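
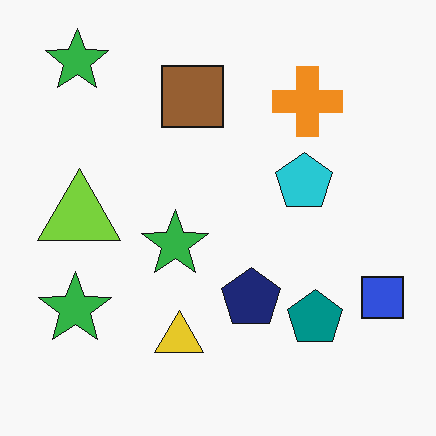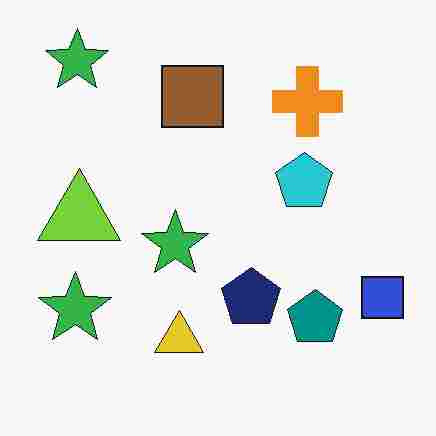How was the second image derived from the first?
This is the original image heavily JPEG-compressed with obvious blocking artifacts.

Blocky 8×8 compression artifacts appear around shape edges and the flat background shows ringing — characteristic JPEG degradation.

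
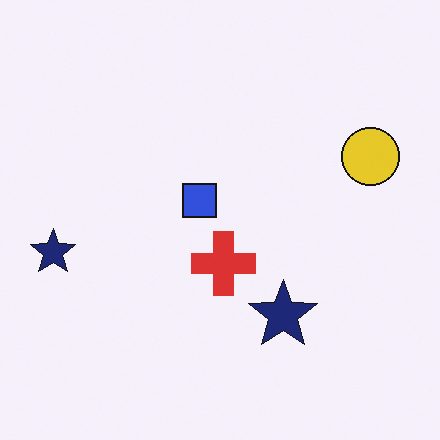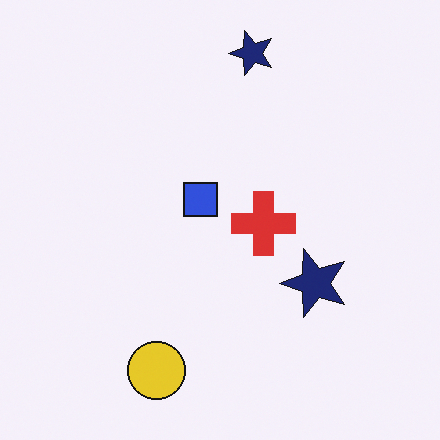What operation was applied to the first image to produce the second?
This is the original image transposed (reflected across the top-left ↔ bottom-right diagonal).

Shapes have swapped their row and column positions — what was in the top-right is now in the bottom-left — a diagonal reflection.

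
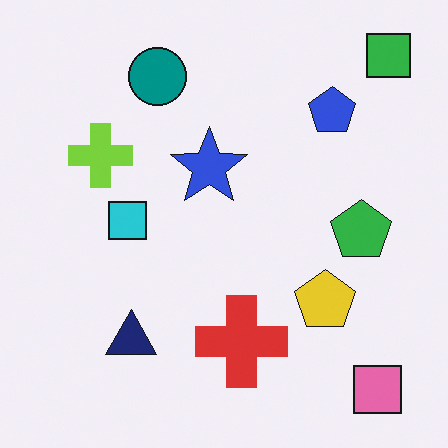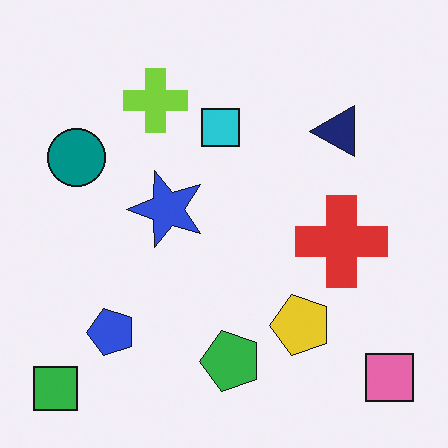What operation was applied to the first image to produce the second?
This is the original image transposed (reflected across the top-left ↔ bottom-right diagonal).

Shapes have swapped their row and column positions — what was in the top-right is now in the bottom-left — a diagonal reflection.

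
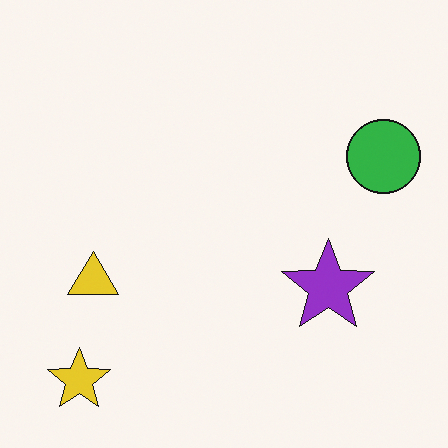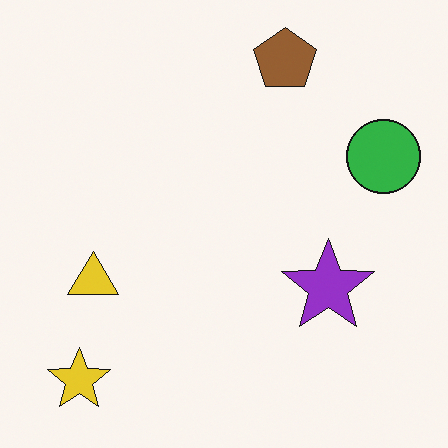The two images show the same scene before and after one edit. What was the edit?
Overlaid with an additional brown pentagon.

A brown pentagon appears in the second image that is absent from the first.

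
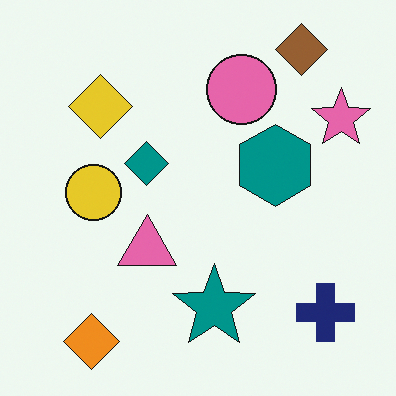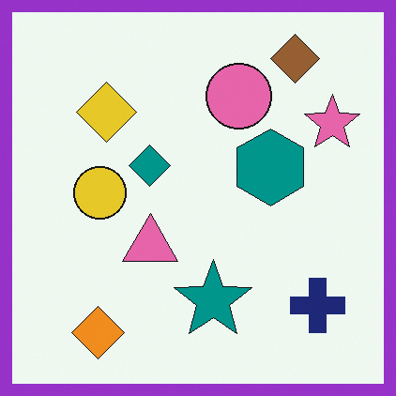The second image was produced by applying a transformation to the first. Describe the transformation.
It was framed with a purple border.

A solid purple frame runs around the edge of the second image, with the content slightly shrunk inside it.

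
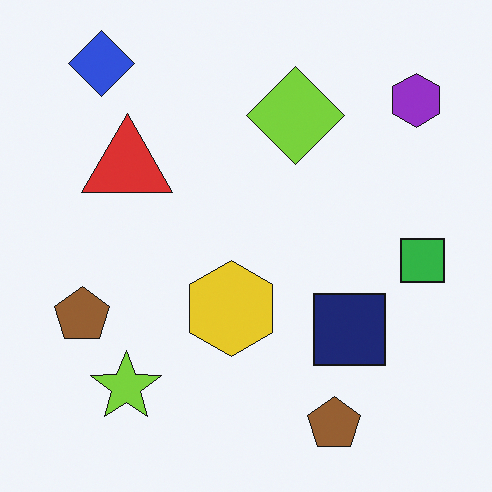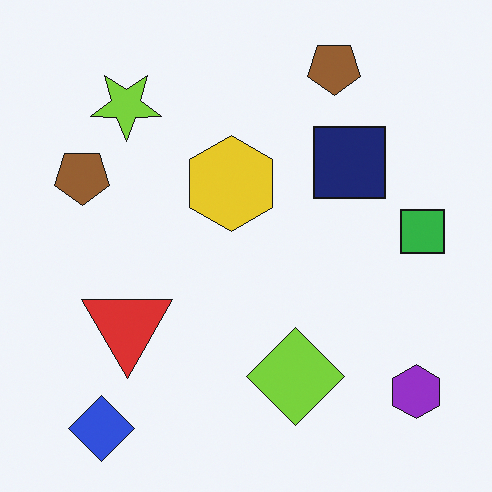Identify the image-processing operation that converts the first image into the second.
The second image is the first flipped vertically (top ↔ bottom).

The blue diamond is in the top-left of the first image and the bottom-left of the second — shapes on opposite sides of the horizontal midline have swapped in a mirror flip.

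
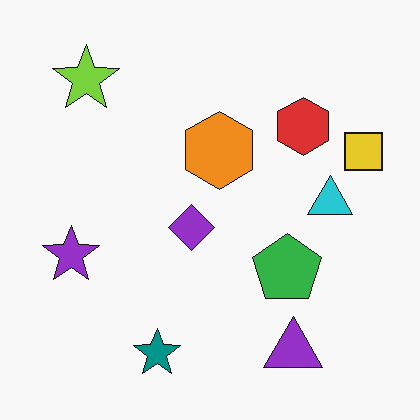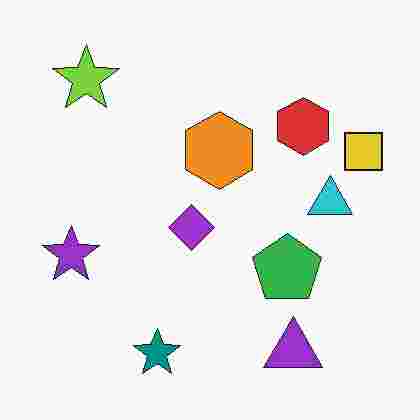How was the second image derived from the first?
Degraded with heavy JPEG compression.

Blocky 8×8 compression artifacts appear around shape edges and the flat background shows ringing — characteristic JPEG degradation.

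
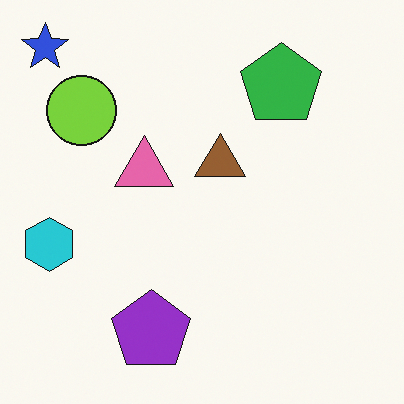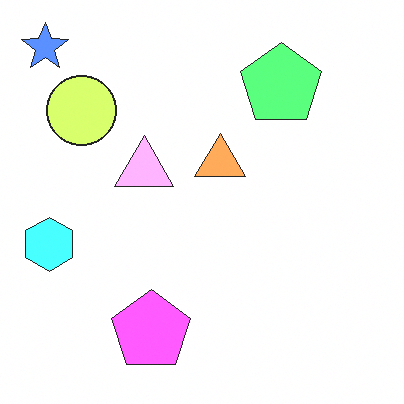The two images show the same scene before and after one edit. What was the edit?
The image was substantially brightened.

Every pixel — background and shapes alike — is uniformly brightened.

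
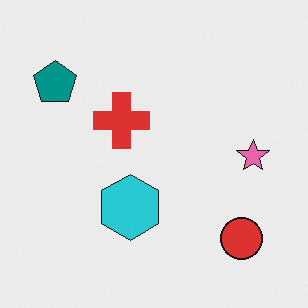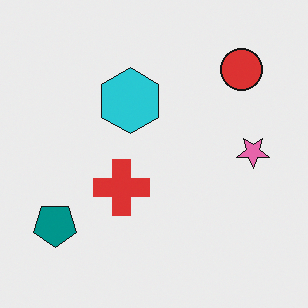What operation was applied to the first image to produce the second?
It was flipped vertically (top ↔ bottom).

The red circle is in the bottom-right of the first image and the top-right of the second — shapes on opposite sides of the horizontal midline have swapped in a mirror flip.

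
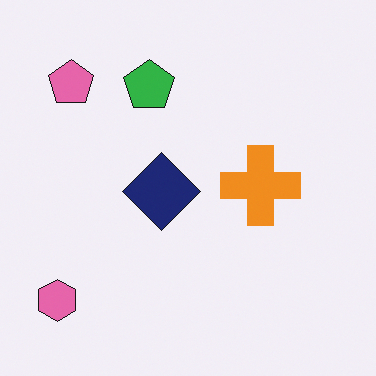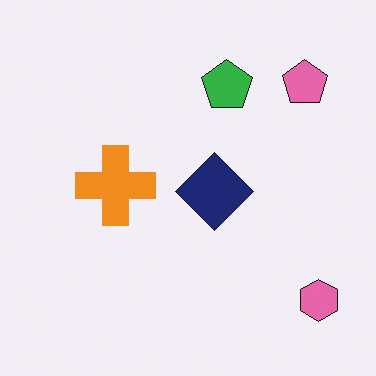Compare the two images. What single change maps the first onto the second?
It was flipped horizontally (left ↔ right).

The pink hexagon is in the bottom-left of the first image and the bottom-right of the second — shapes on opposite sides of the vertical midline have swapped in a mirror flip.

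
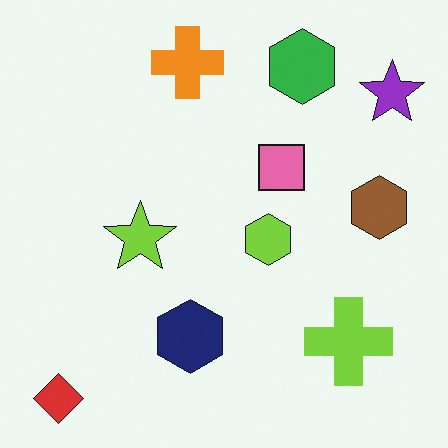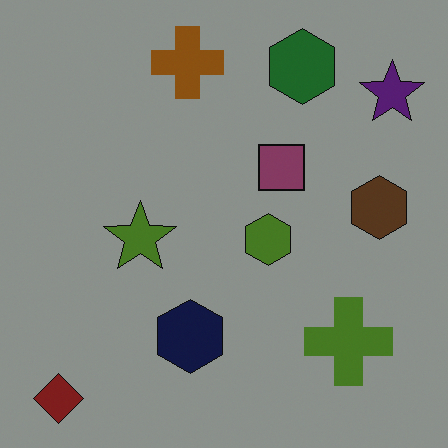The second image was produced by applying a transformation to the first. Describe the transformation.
The image was noticeably darkened.

Every pixel — background and shapes alike — is uniformly darkened.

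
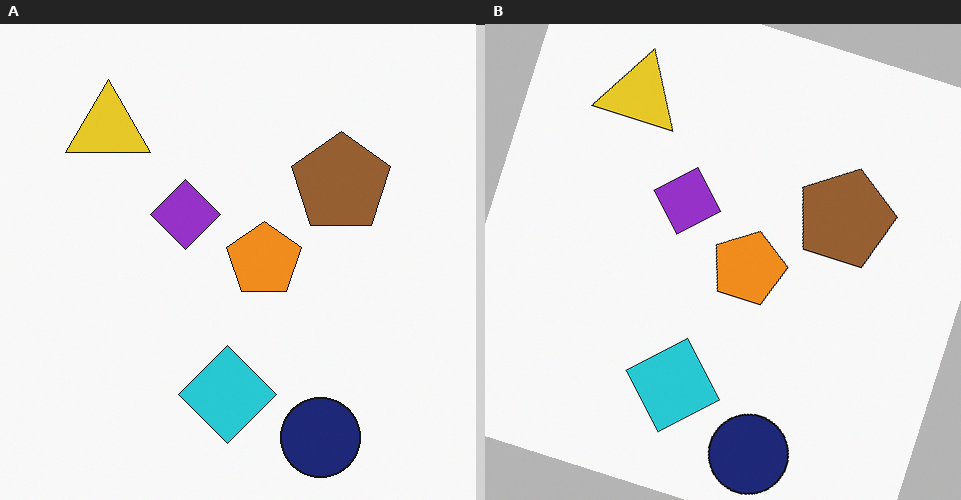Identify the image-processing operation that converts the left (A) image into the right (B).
The transformation is: rotated clockwise by a clearly visible amount.

Every shape is tilted by the same angle and the image corners show triangular fill wedges — a whole-image rotation by a non-right angle.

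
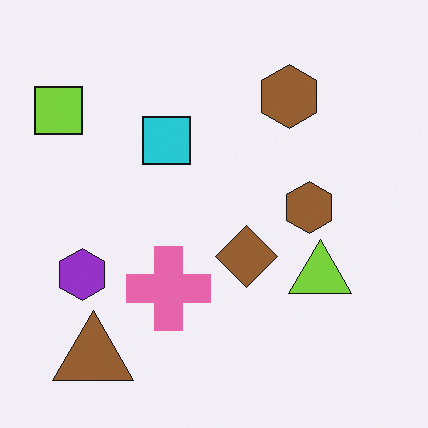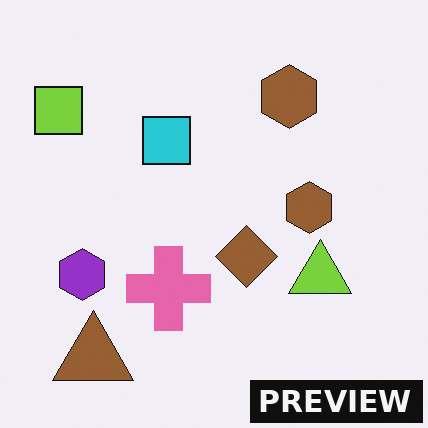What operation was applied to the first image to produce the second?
The second image is the first watermarked with the text "PREVIEW" in the lower-right corner.

A dark label reading "PREVIEW" appears in the lower-right corner.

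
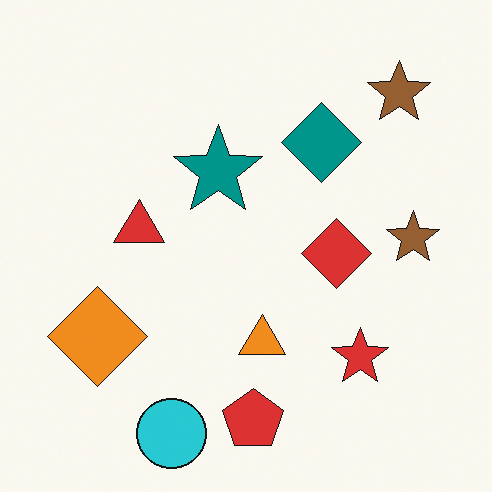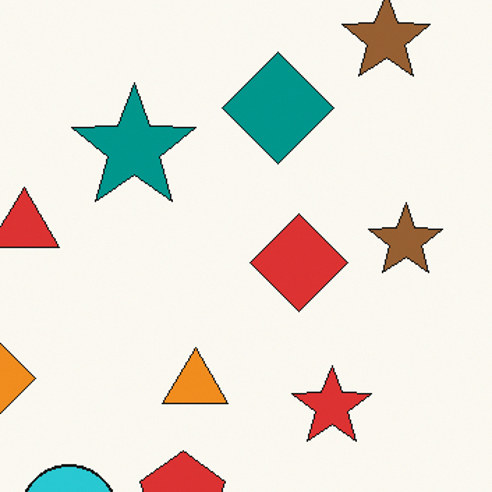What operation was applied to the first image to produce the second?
Cropped to a modestly smaller region and rescaled.

The visible shapes are larger and the field of view is narrower; shapes near the original edges may be partly or wholly outside the frame — a crop-and-rescale.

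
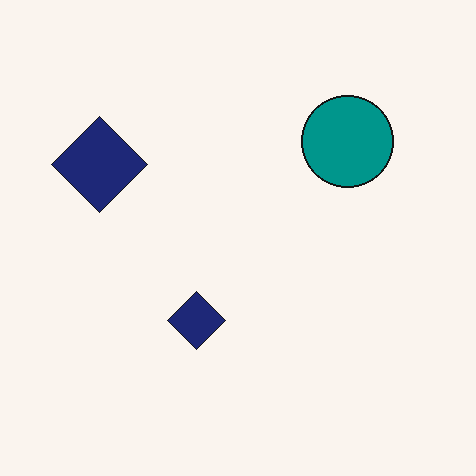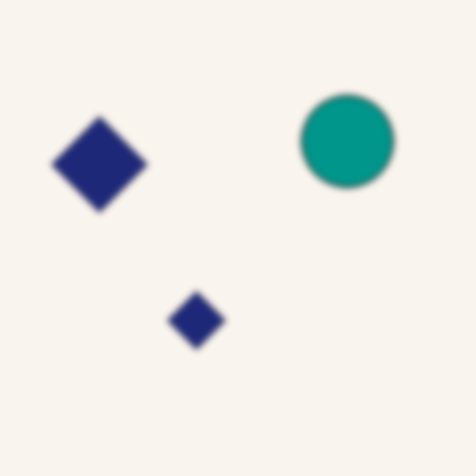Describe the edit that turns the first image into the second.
The transformation is: noticeably gaussian-blurred.

Shape edges and outlines are uniformly softened across the whole image.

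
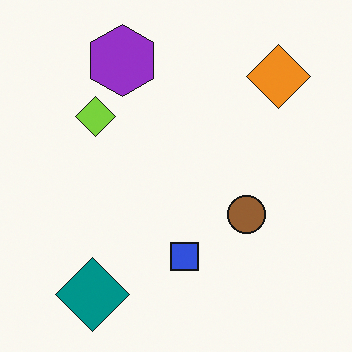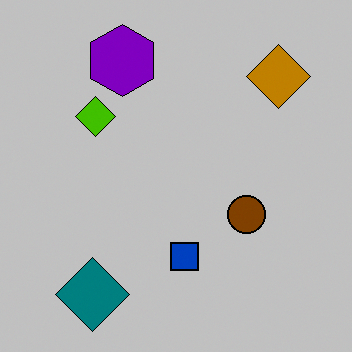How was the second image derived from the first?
This is the original image heavily posterized to just a handful of flat colors.

Each flat color has snapped to a coarser quantized level — most visibly, the near-white background has dropped to a flat grey.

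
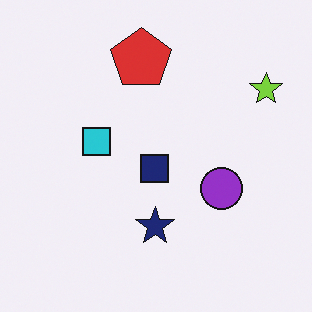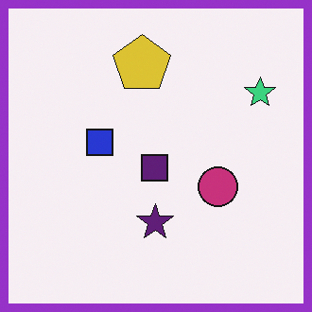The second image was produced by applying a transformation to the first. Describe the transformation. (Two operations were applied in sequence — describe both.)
Hue-shifted slightly, then framed with a purple border.

Every shape's color has rotated by the same amount around the hue wheel — a uniform hue shift. A solid purple frame runs around the edge of the second image, with the content slightly shrunk inside it.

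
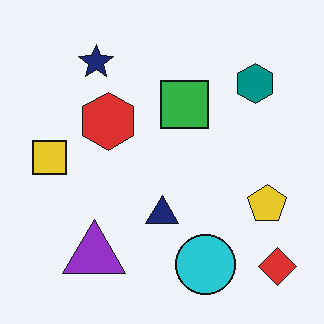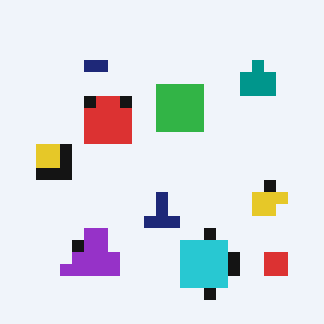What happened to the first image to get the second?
It was heavily pixelated into large blocks.

Shapes are reduced to large square blocks; fine edges and outlines are lost — a downscale-then-upscale (mosaic) effect.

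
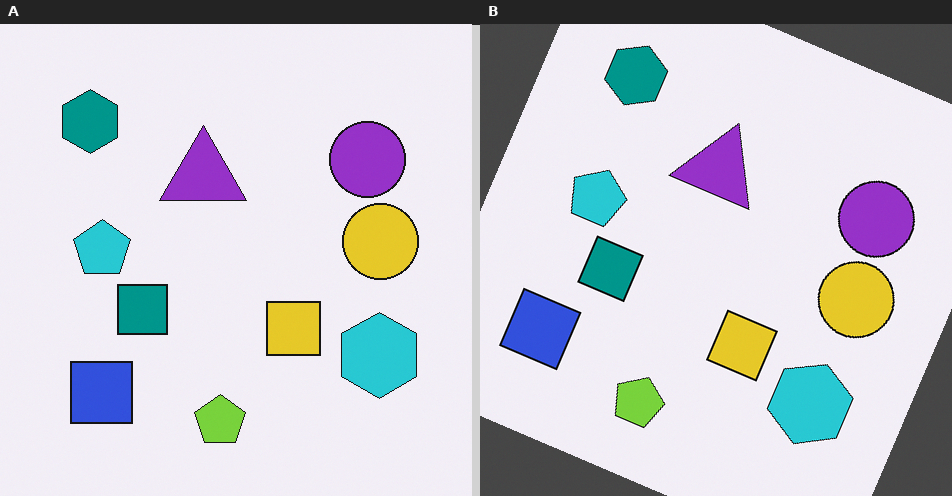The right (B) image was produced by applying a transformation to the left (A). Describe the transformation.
This is the original image rotated clockwise by a clearly visible amount.

Every shape is tilted by the same angle and the image corners show triangular fill wedges — a whole-image rotation by a non-right angle.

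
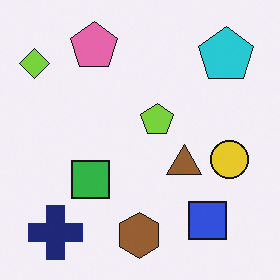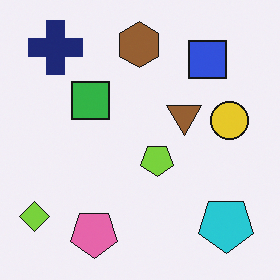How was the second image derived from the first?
Flipped vertically (top ↔ bottom).

The brown hexagon is in the bottom of the first image and the top of the second — shapes on opposite sides of the horizontal midline have swapped in a mirror flip.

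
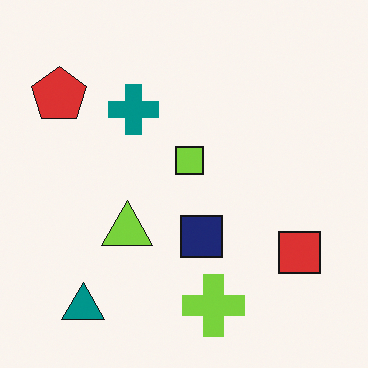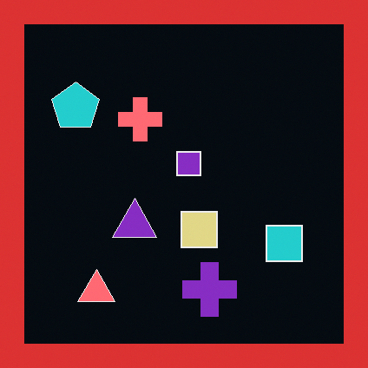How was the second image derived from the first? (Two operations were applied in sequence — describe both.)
This is the original image color-inverted (negative), then framed with a red border.

The light background has become dark and every shape's color is its complement — a photographic negative. A solid red frame runs around the edge of the second image, with the content slightly shrunk inside it.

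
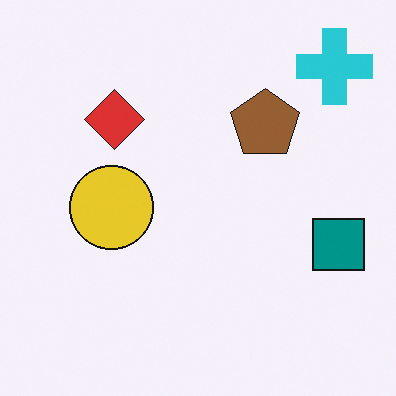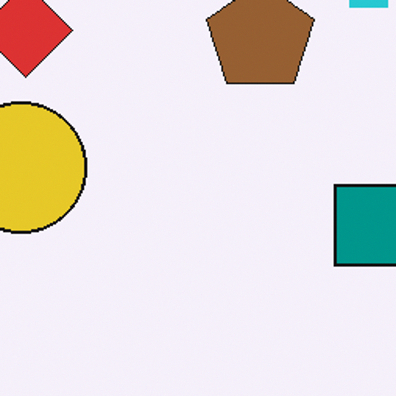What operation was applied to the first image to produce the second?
The second image is the first cropped slightly and scaled back up.

The visible shapes are larger and the field of view is narrower; shapes near the original edges may be partly or wholly outside the frame — a crop-and-rescale.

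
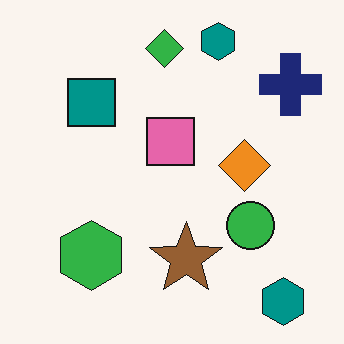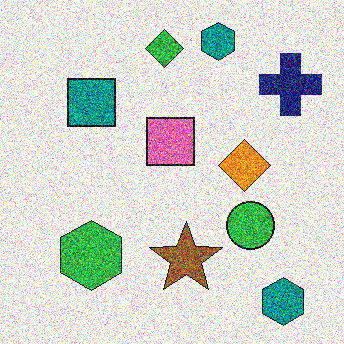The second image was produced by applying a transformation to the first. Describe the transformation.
This is the original image degraded with a thick layer of grain.

Random speckle covers the whole image, including the flat background.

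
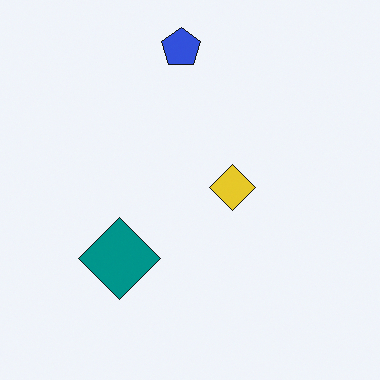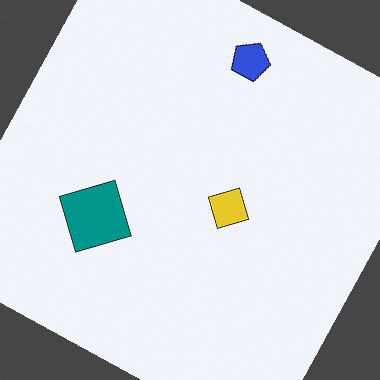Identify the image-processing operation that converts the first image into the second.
The transformation is: rotated clockwise by a moderate amount.

Every shape is tilted by the same angle and the image corners show triangular fill wedges — a whole-image rotation by a non-right angle.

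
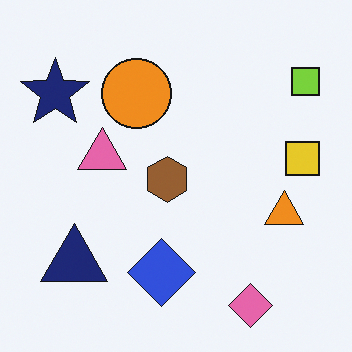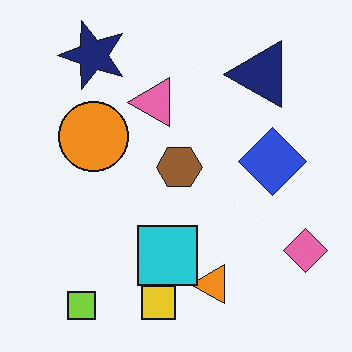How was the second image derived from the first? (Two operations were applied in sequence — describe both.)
The transformation is: transposed (reflected across the top-left ↔ bottom-right diagonal), then overlaid with an additional cyan square.

Shapes have swapped their row and column positions — what was in the top-right is now in the bottom-left — a diagonal reflection. A cyan square appears in the second image that is absent from the first.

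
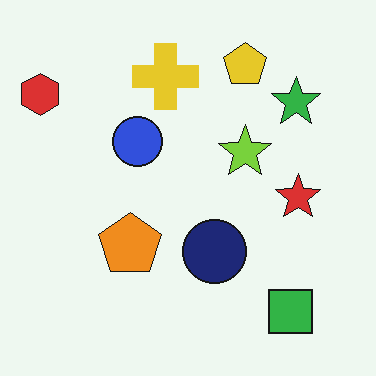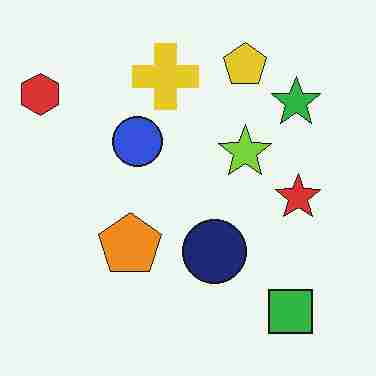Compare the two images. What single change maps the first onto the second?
It was heavily JPEG-compressed with obvious blocking artifacts.

Blocky 8×8 compression artifacts appear around shape edges and the flat background shows ringing — characteristic JPEG degradation.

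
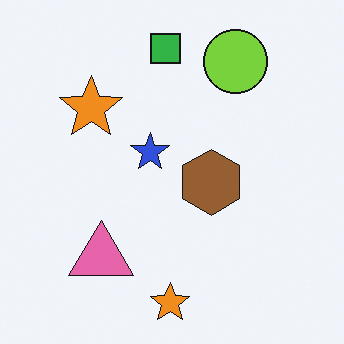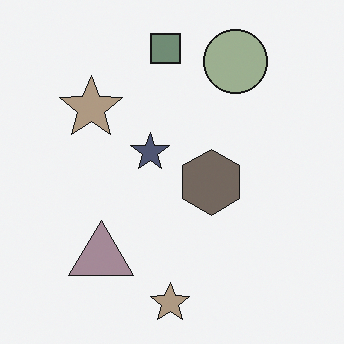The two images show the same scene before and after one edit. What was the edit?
This is the original image heavily desaturated.

All colors are more muted and greyish — a global saturation change.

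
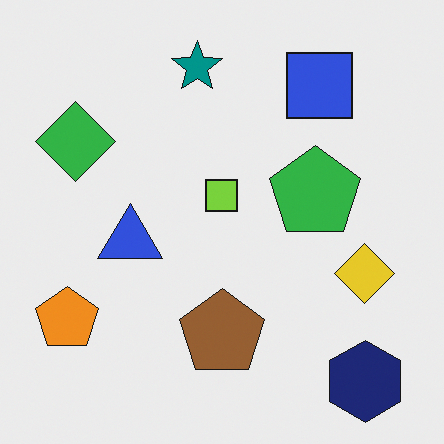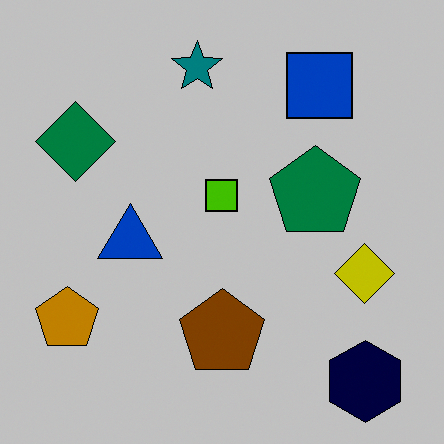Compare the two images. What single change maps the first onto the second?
It was heavily posterized to just a handful of flat colors.

Each flat color has snapped to a coarser quantized level — most visibly, the near-white background has dropped to a flat grey.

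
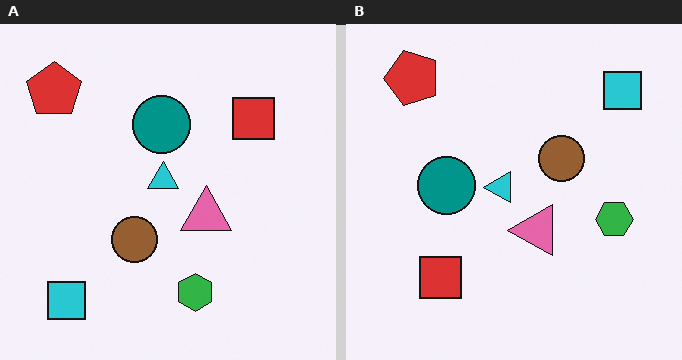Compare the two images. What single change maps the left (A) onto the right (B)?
Transposed (reflected across the top-left ↔ bottom-right diagonal).

Shapes have swapped their row and column positions — what was in the top-right is now in the bottom-left — a diagonal reflection.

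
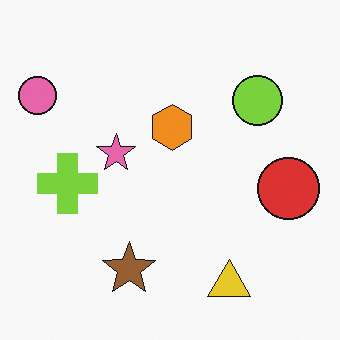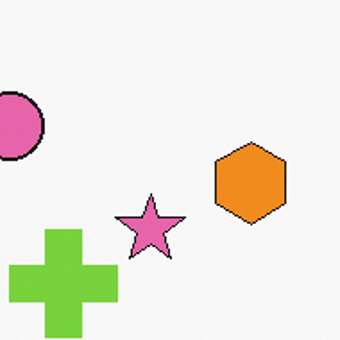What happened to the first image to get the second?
The image was cropped tightly and scaled back up.

The visible shapes are larger and the field of view is narrower; shapes near the original edges may be partly or wholly outside the frame — a crop-and-rescale.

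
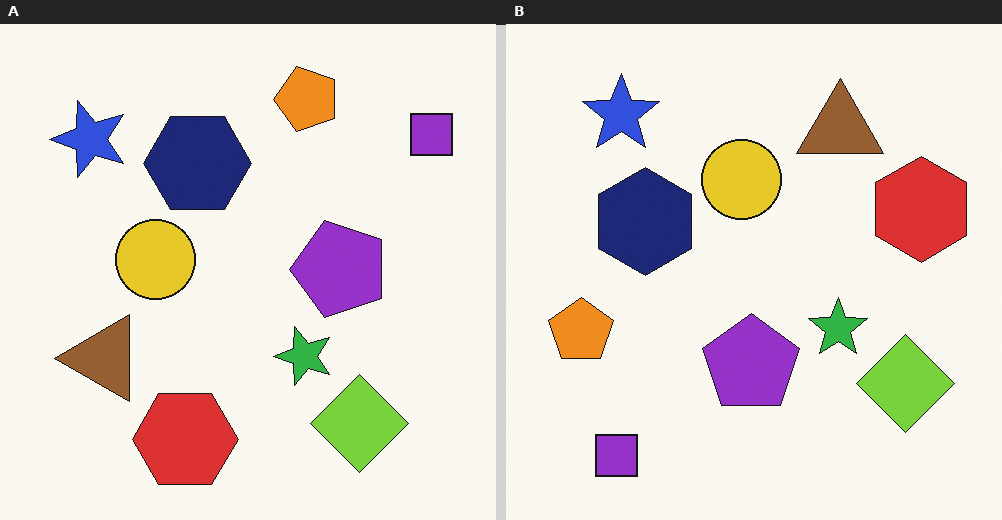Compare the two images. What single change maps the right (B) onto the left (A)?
It was transposed (reflected across the top-left ↔ bottom-right diagonal).

Shapes have swapped their row and column positions — what was in the top-right is now in the bottom-left — a diagonal reflection.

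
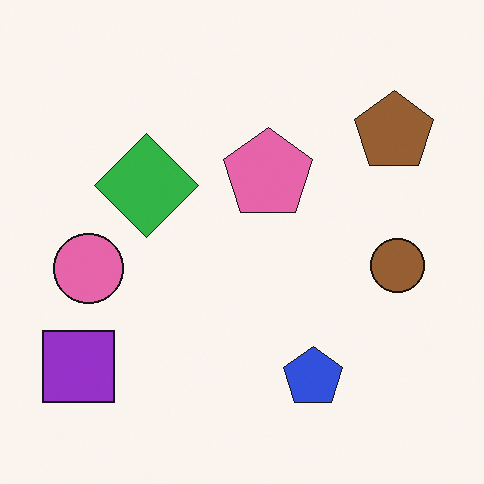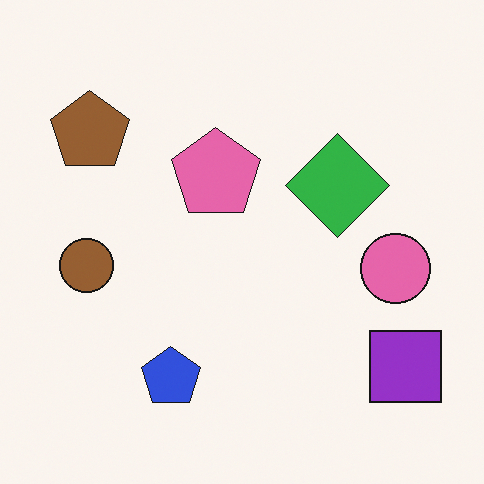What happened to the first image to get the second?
It was flipped horizontally (left ↔ right).

The purple square is in the bottom-left of the first image and the bottom-right of the second — shapes on opposite sides of the vertical midline have swapped in a mirror flip.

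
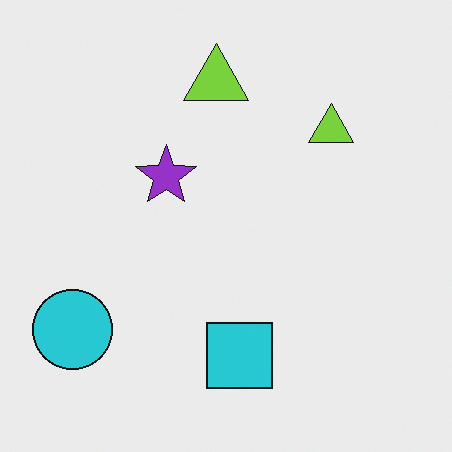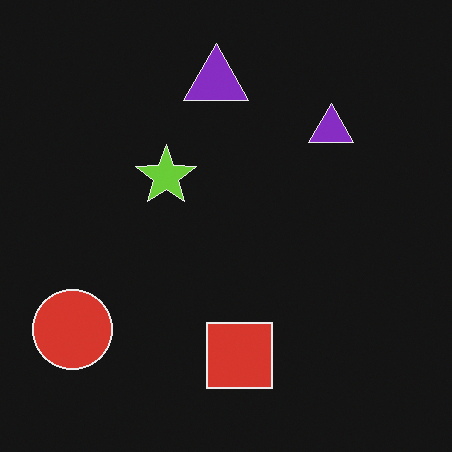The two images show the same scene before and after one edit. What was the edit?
This is the original image color-inverted (negative).

The light background has become dark and every shape's color is its complement — a photographic negative.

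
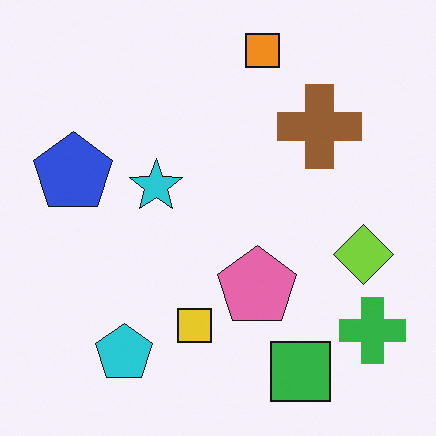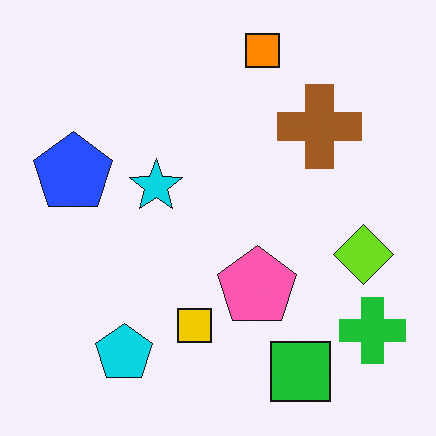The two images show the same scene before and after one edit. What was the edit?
Slightly oversaturated.

All colors are more vivid — a global saturation change.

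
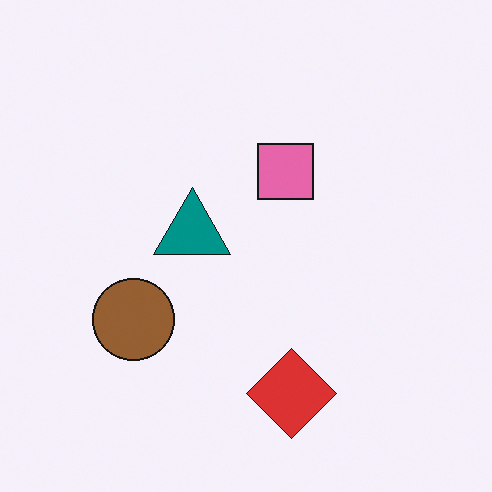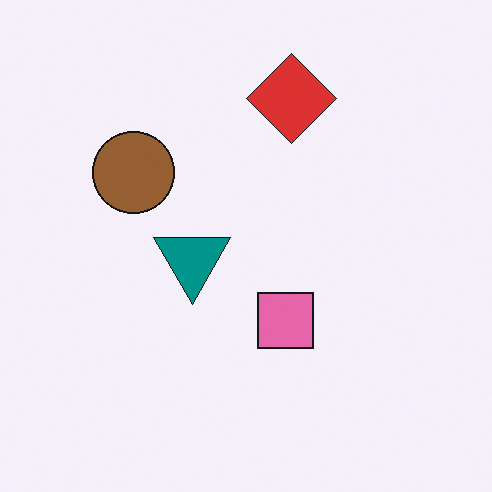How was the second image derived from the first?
It was flipped vertically (top ↔ bottom).

The red diamond is in the bottom of the first image and the top of the second — shapes on opposite sides of the horizontal midline have swapped in a mirror flip.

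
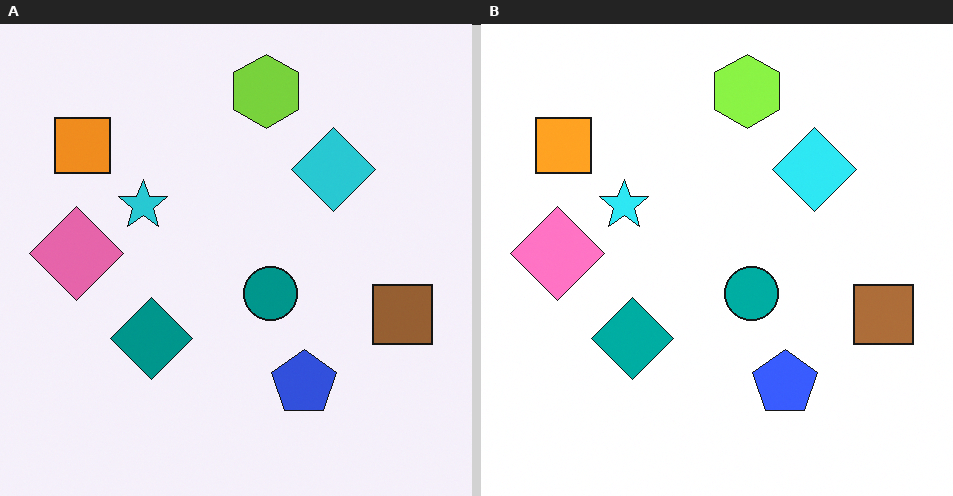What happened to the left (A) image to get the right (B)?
Brightened a little.

Every pixel — background and shapes alike — is uniformly brightened.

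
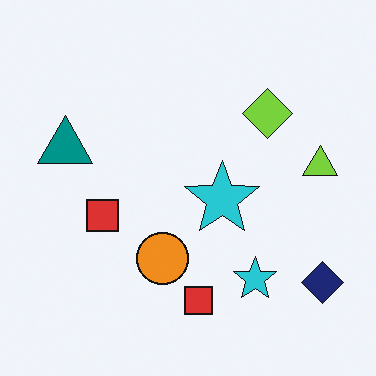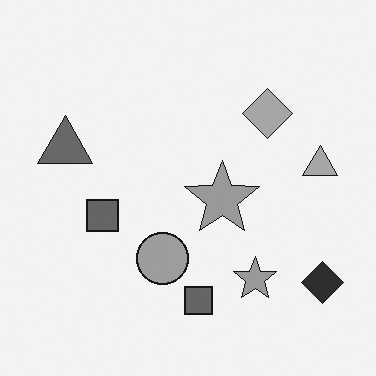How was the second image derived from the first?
It was converted to grayscale.

All color is removed — every shape is now a shade of grey.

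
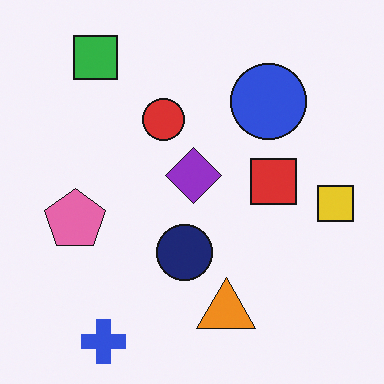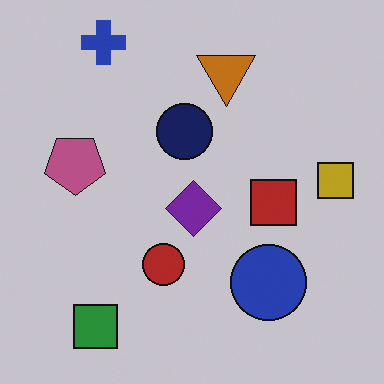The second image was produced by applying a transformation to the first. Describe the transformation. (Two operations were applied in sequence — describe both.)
The image was slightly darkened, then flipped vertically (top ↔ bottom).

Every pixel — background and shapes alike — is uniformly darkened. The blue cross is in the bottom-left of the first image and the top-left of the second — shapes on opposite sides of the horizontal midline have swapped in a mirror flip.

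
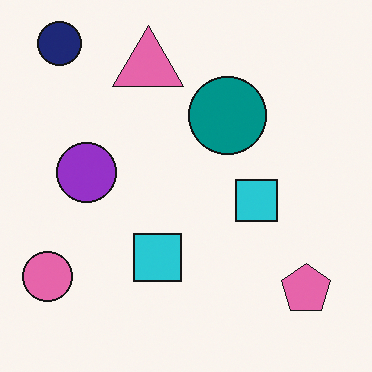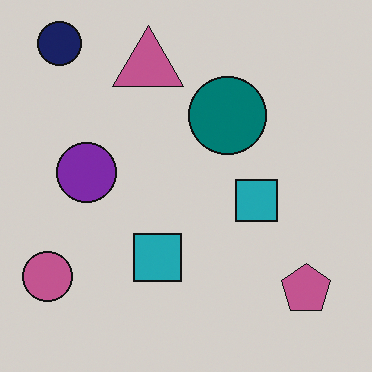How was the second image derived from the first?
The second image is the first slightly darkened.

Every pixel — background and shapes alike — is uniformly darkened.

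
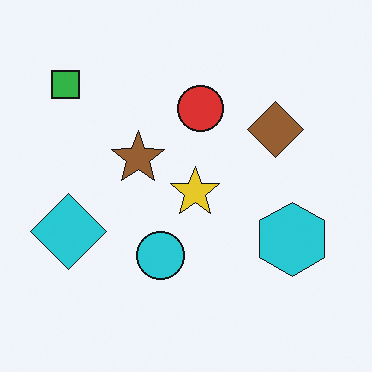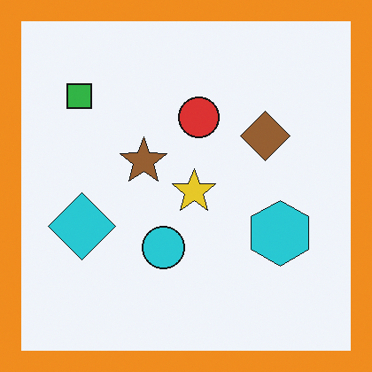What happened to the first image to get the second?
The second image is the first framed with a orange border.

A solid orange frame runs around the edge of the second image, with the content slightly shrunk inside it.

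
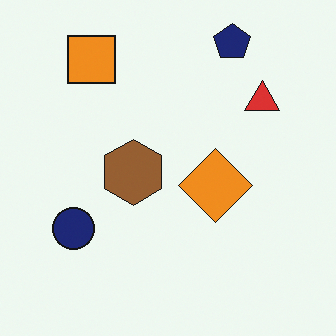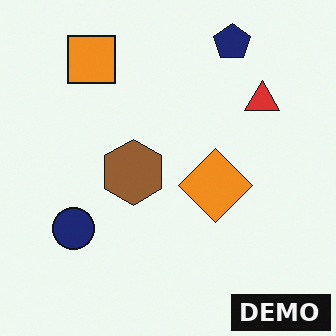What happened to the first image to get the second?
The transformation is: watermarked with the text "DEMO" in the lower-right corner.

A dark label reading "DEMO" appears in the lower-right corner.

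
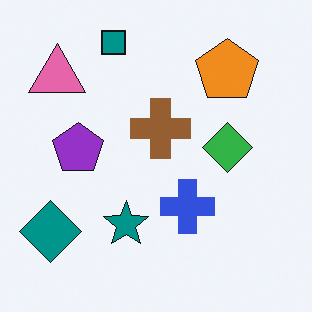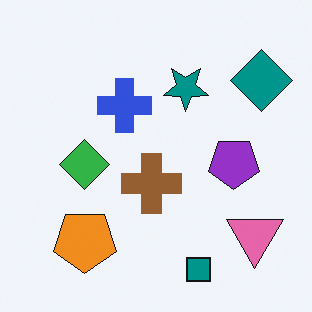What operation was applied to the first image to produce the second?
This is the original image rotated 180°.

The teal diamond sits in the bottom-left of the first image and the top-right of the second — consistent with a whole-image 180° rotation.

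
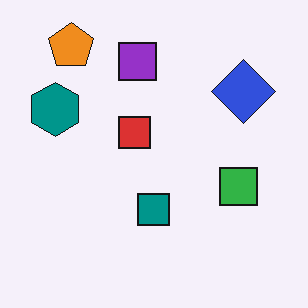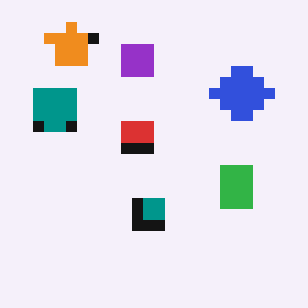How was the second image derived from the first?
The image was coarsely pixelated.

Shapes are reduced to large square blocks; fine edges and outlines are lost — a downscale-then-upscale (mosaic) effect.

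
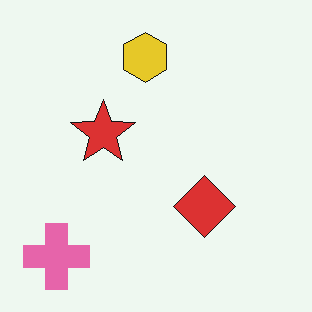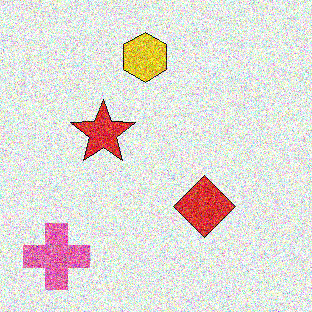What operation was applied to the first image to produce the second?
It was degraded with a thick layer of grain.

Random speckle covers the whole image, including the flat background.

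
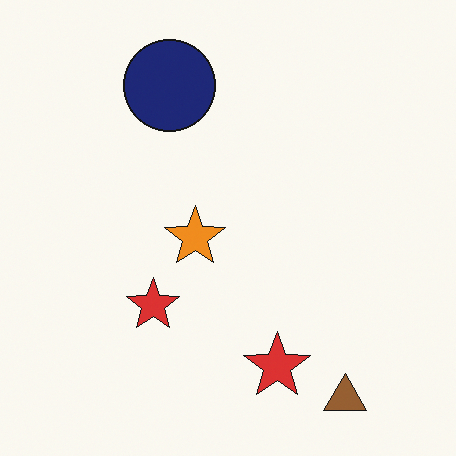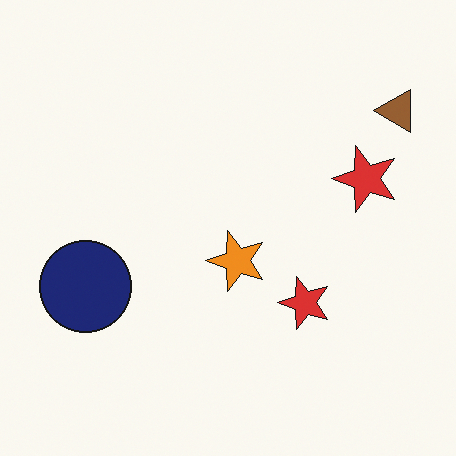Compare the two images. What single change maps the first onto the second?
It was rotated 90° counter-clockwise.

The brown triangle sits in the bottom-right of the first image and the top-right of the second — consistent with a whole-image 90° counter-clockwise rotation.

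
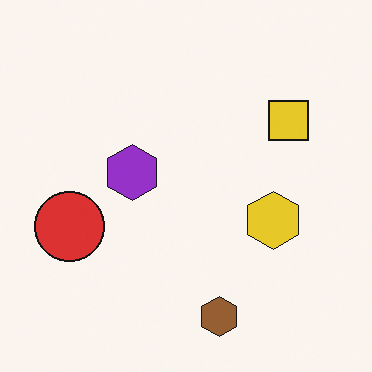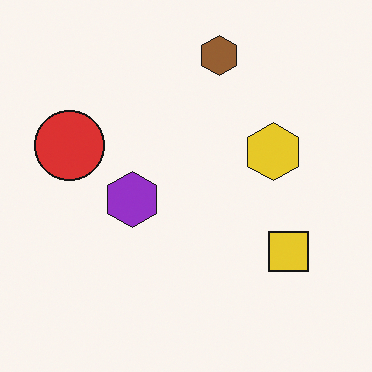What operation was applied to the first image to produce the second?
The transformation is: flipped vertically (top ↔ bottom).

The brown hexagon is in the bottom of the first image and the top of the second — shapes on opposite sides of the horizontal midline have swapped in a mirror flip.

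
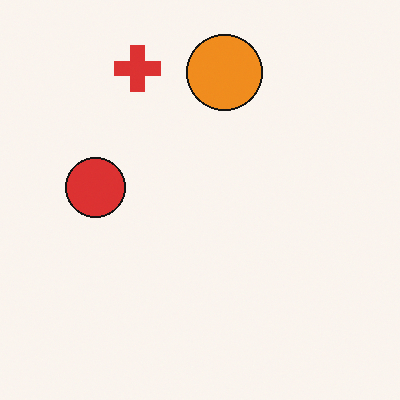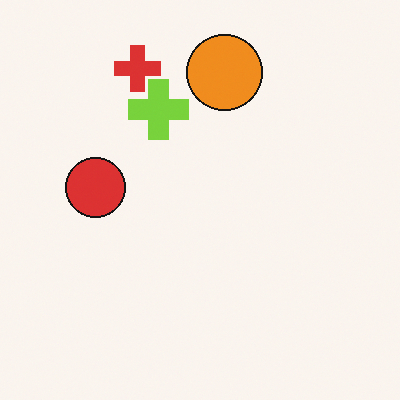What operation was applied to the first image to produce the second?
Overlaid with an additional lime cross.

A lime cross appears in the second image that is absent from the first.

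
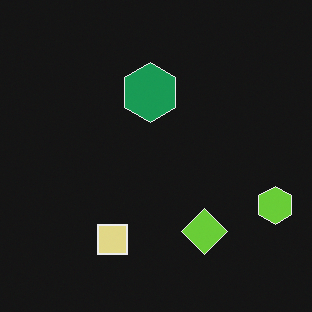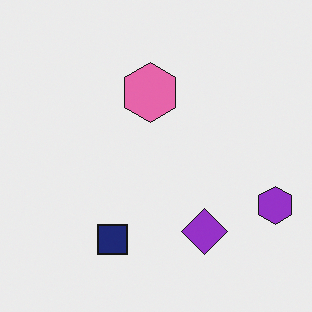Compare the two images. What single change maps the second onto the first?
The transformation is: color-inverted (negative).

The light background has become dark and every shape's color is its complement — a photographic negative.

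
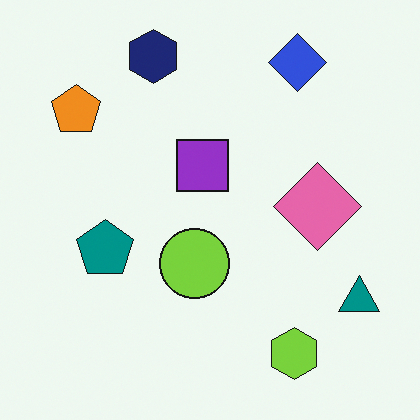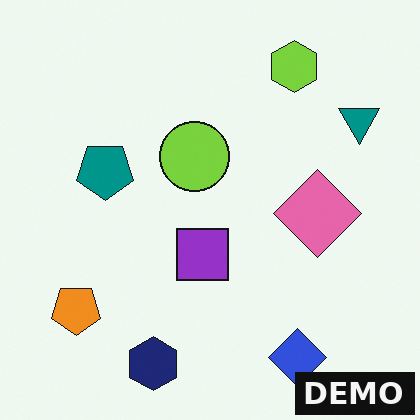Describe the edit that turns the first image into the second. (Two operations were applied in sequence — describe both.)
It was flipped vertically (top ↔ bottom), then watermarked with the text "DEMO" in the lower-right corner.

The navy hexagon is in the top of the first image and the bottom of the second — shapes on opposite sides of the horizontal midline have swapped in a mirror flip. A dark label reading "DEMO" appears in the lower-right corner.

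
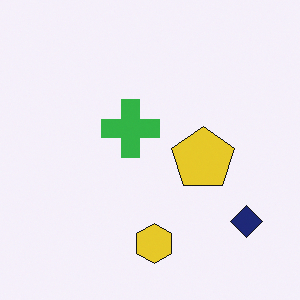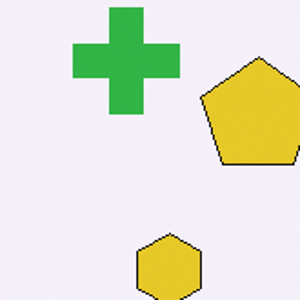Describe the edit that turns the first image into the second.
The transformation is: cropped to a noticeably smaller region and rescaled.

The visible shapes are larger and the field of view is narrower; shapes near the original edges may be partly or wholly outside the frame — a crop-and-rescale.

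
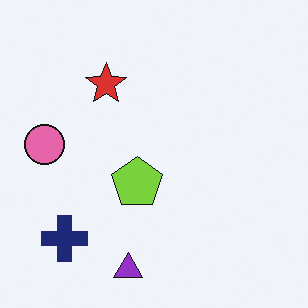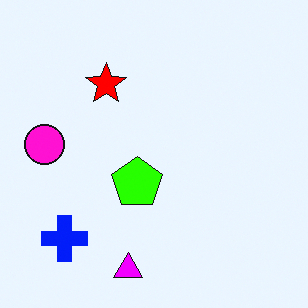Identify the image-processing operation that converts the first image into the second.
The second image is the first heavily oversaturated.

All colors are more vivid — a global saturation change.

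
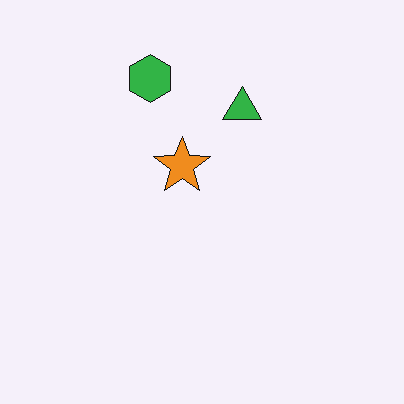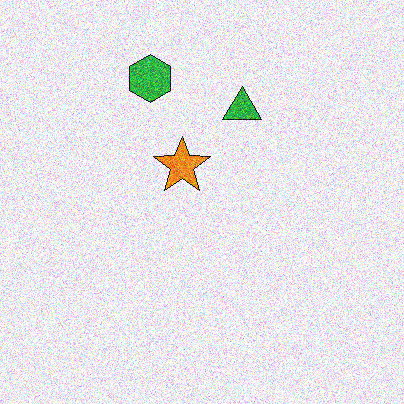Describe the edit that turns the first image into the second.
The transformation is: degraded with a thick layer of grain.

Random speckle covers the whole image, including the flat background.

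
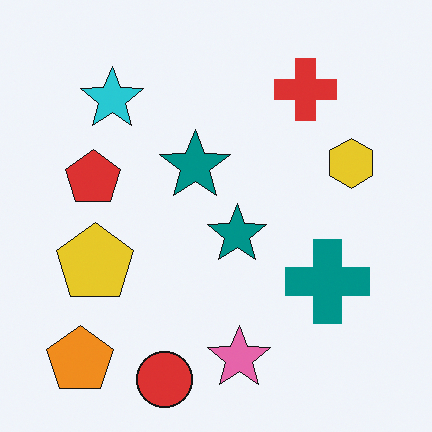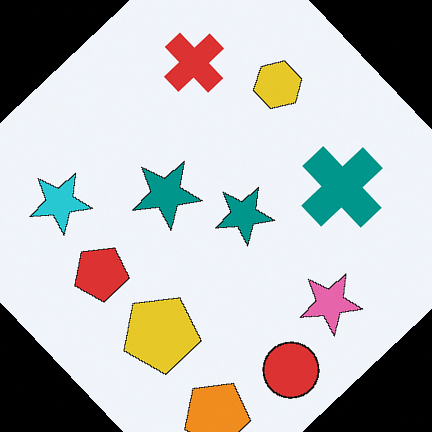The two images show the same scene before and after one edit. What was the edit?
This is the original image rotated counter-clockwise by a large amount — several tens of degrees.

Every shape is tilted by the same angle and the image corners show triangular fill wedges — a whole-image rotation by a non-right angle.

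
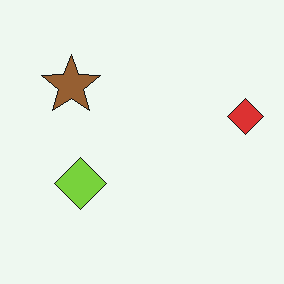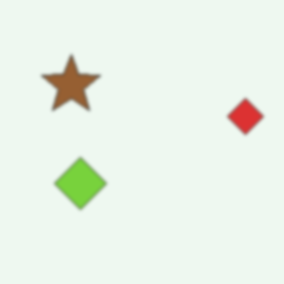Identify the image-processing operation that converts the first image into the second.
Lightly blurred.

Shape edges and outlines are uniformly softened across the whole image.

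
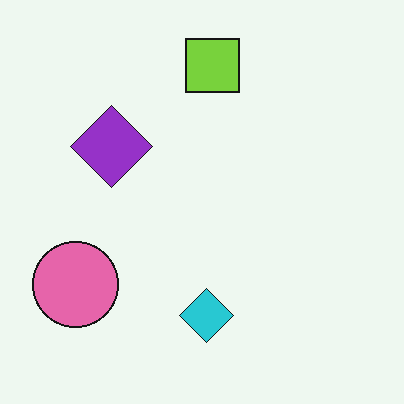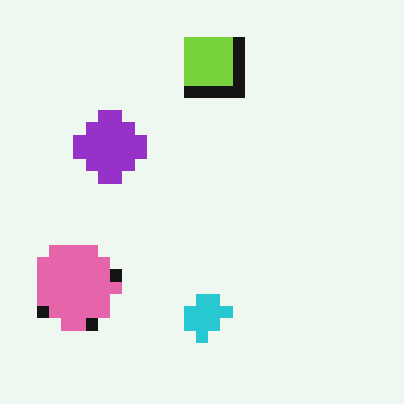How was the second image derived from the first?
It was coarsely pixelated.

Shapes are reduced to large square blocks; fine edges and outlines are lost — a downscale-then-upscale (mosaic) effect.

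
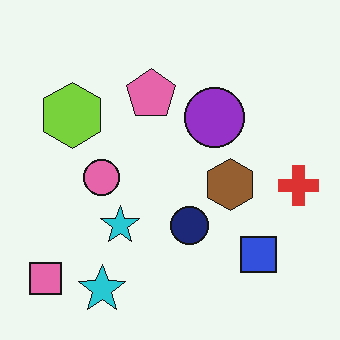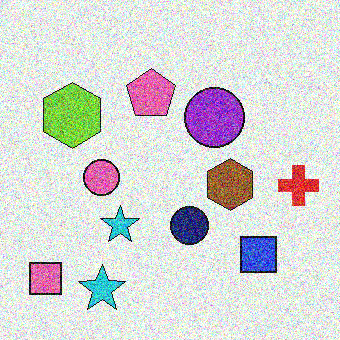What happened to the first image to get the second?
This is the original image degraded with heavy additive noise.

Random speckle covers the whole image, including the flat background.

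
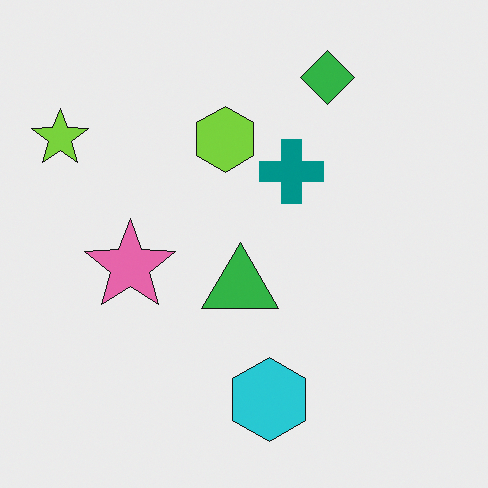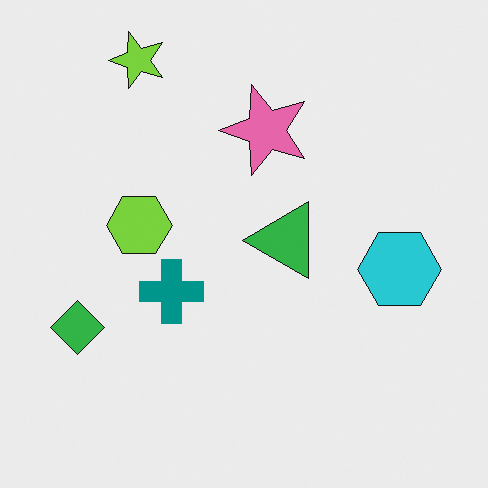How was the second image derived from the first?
Transposed (reflected across the top-left ↔ bottom-right diagonal).

Shapes have swapped their row and column positions — what was in the top-right is now in the bottom-left — a diagonal reflection.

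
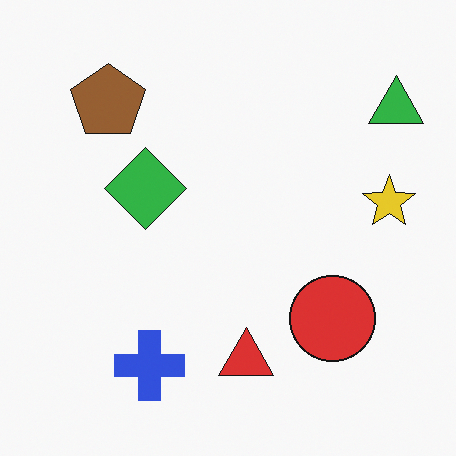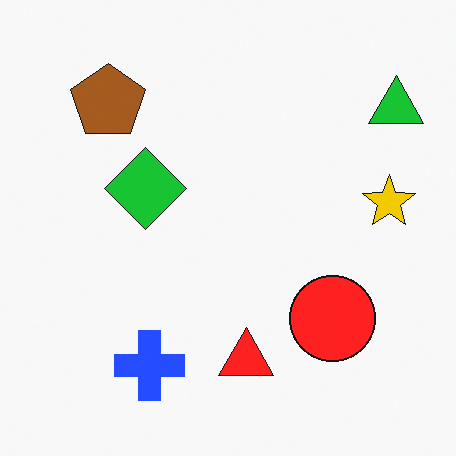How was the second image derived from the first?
It was slightly oversaturated.

All colors are more vivid — a global saturation change.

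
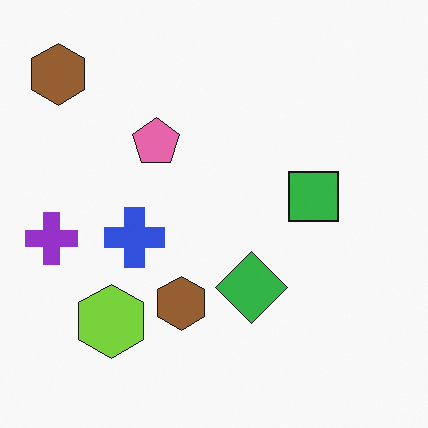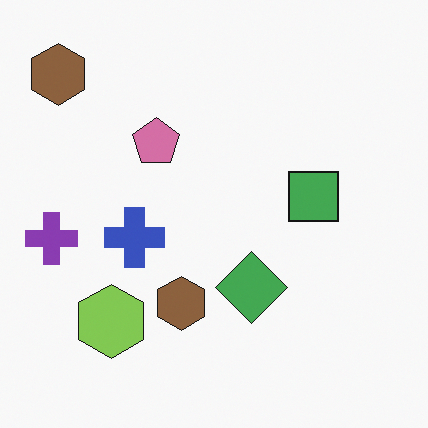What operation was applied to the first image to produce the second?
This is the original image slightly desaturated.

All colors are more muted and greyish — a global saturation change.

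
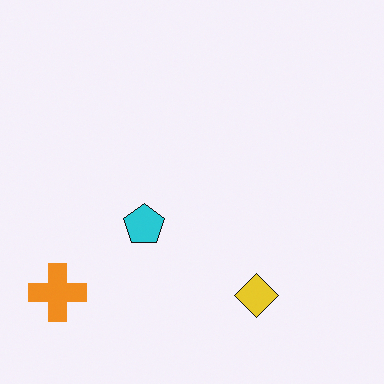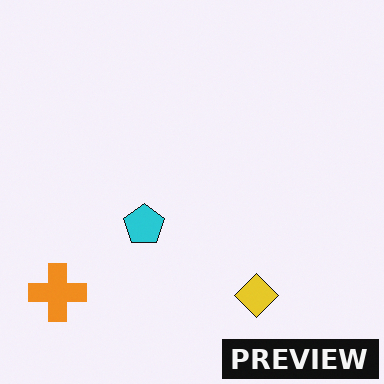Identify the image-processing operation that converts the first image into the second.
The second image is the first watermarked with the text "PREVIEW" in the lower-right corner.

A dark label reading "PREVIEW" appears in the lower-right corner.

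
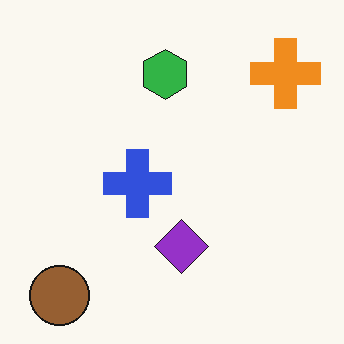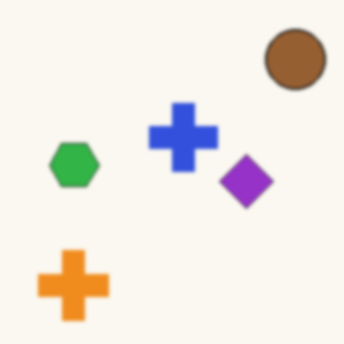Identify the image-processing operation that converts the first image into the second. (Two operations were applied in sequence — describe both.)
The image was transposed (reflected across the top-left ↔ bottom-right diagonal), then given a subtle gaussian blur.

Shapes have swapped their row and column positions — what was in the top-right is now in the bottom-left — a diagonal reflection. Shape edges and outlines are uniformly softened across the whole image.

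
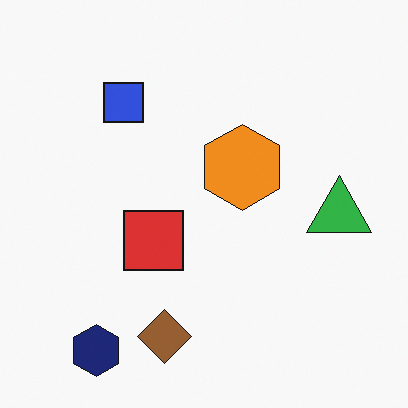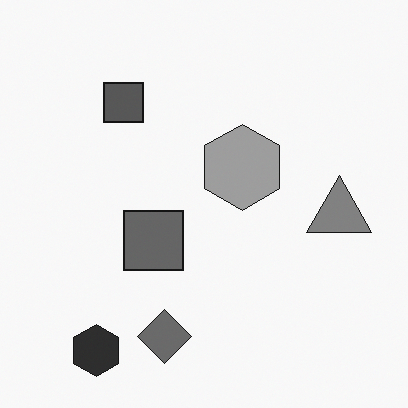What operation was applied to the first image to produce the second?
Converted to grayscale.

All color is removed — every shape is now a shade of grey.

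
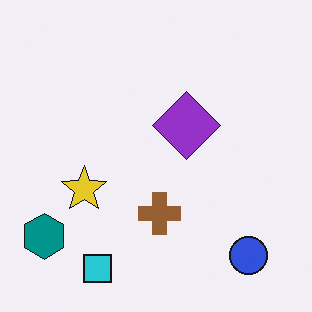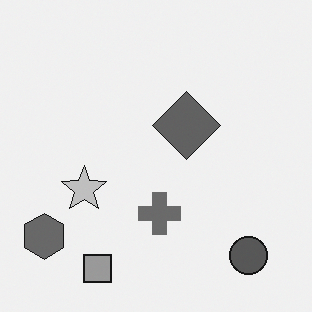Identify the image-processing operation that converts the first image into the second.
The second image is the first converted to grayscale.

All color is removed — every shape is now a shade of grey.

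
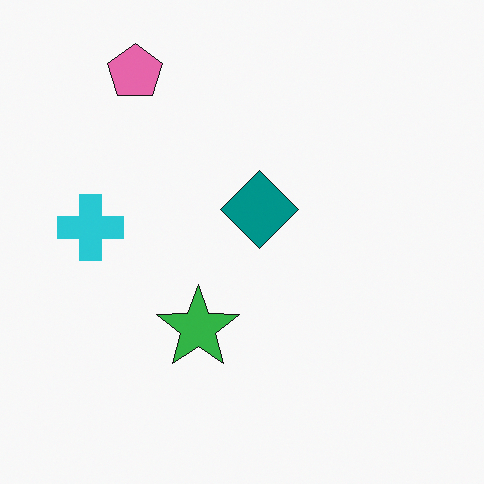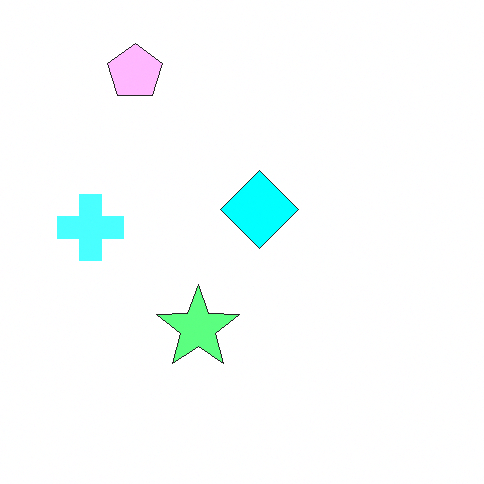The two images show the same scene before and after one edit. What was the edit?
It was brightened a lot.

Every pixel — background and shapes alike — is uniformly brightened.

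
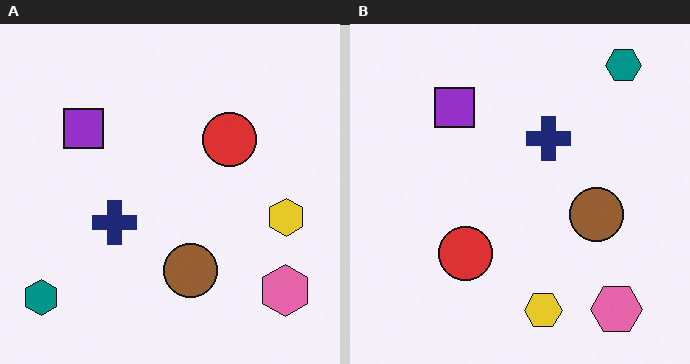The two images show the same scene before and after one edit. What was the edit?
This is the original image transposed (reflected across the top-left ↔ bottom-right diagonal).

Shapes have swapped their row and column positions — what was in the top-right is now in the bottom-left — a diagonal reflection.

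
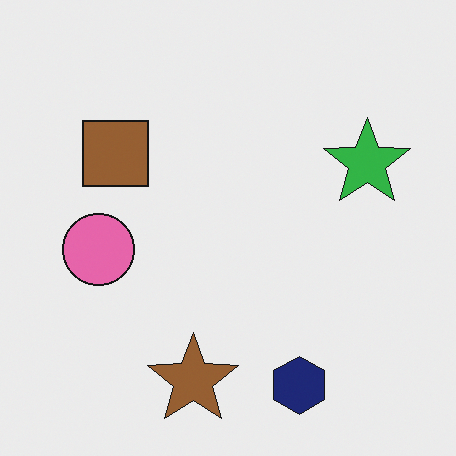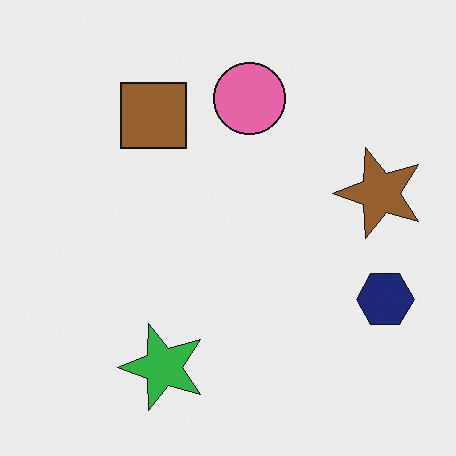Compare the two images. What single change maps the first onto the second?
This is the original image transposed (reflected across the top-left ↔ bottom-right diagonal).

Shapes have swapped their row and column positions — what was in the top-right is now in the bottom-left — a diagonal reflection.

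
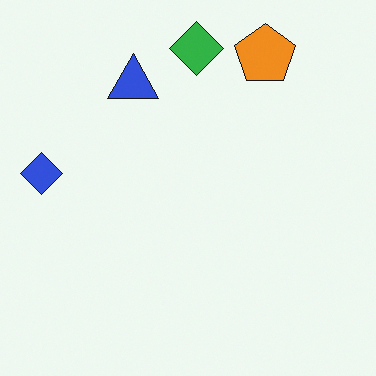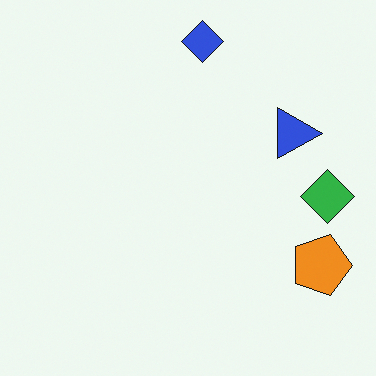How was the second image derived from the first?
The image was rotated 90° clockwise.

The orange pentagon sits in the top-right of the first image and the bottom-right of the second — consistent with a whole-image 90° clockwise rotation.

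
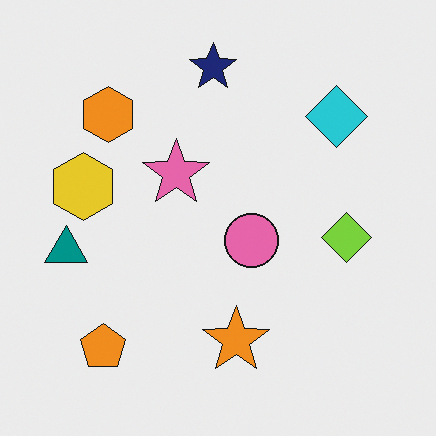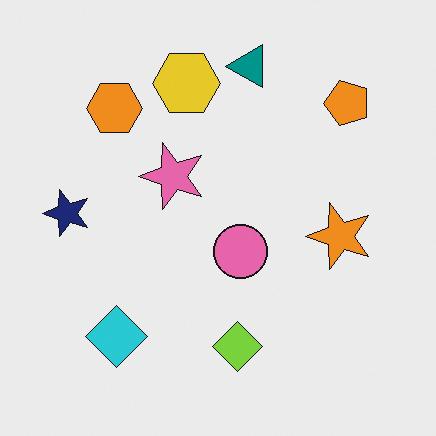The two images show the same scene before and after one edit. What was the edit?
Transposed (reflected across the top-left ↔ bottom-right diagonal).

Shapes have swapped their row and column positions — what was in the top-right is now in the bottom-left — a diagonal reflection.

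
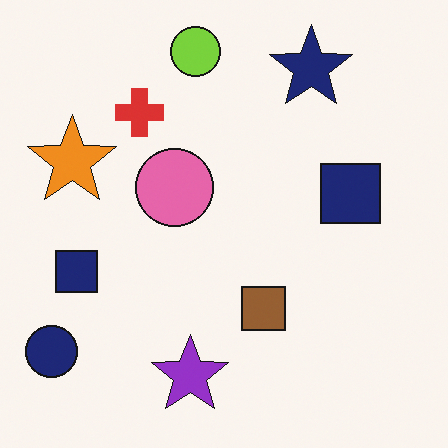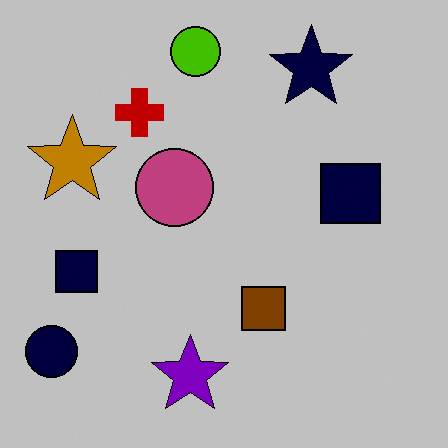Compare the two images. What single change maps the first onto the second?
This is the original image aggressively posterized.

Each flat color has snapped to a coarser quantized level — most visibly, the near-white background has dropped to a flat grey.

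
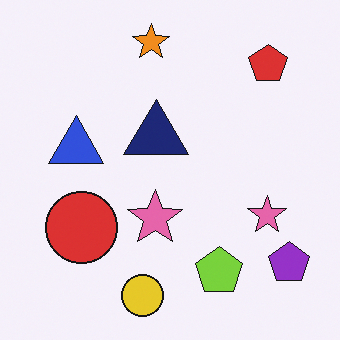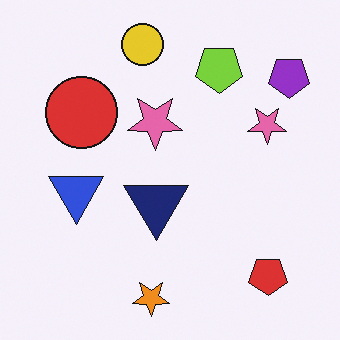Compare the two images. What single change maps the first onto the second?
Flipped vertically (top ↔ bottom).

The orange star is in the top of the first image and the bottom of the second — shapes on opposite sides of the horizontal midline have swapped in a mirror flip.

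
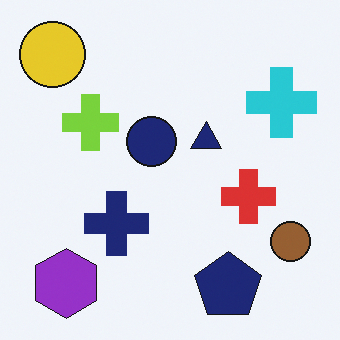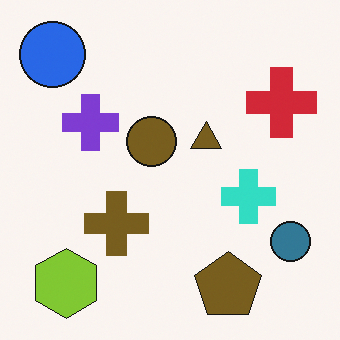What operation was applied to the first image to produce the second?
The transformation is: hue-shifted through roughly half the color wheel.

Every shape's color has rotated by the same amount around the hue wheel — a uniform hue shift.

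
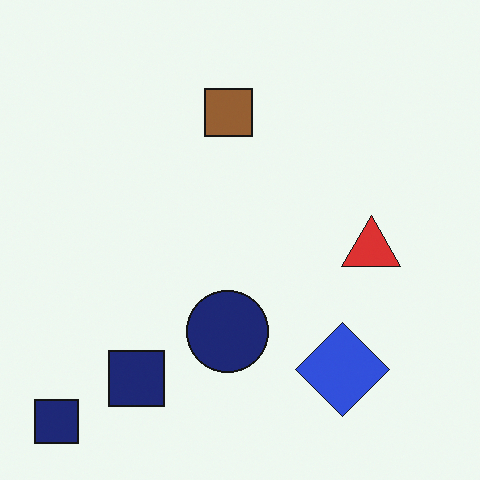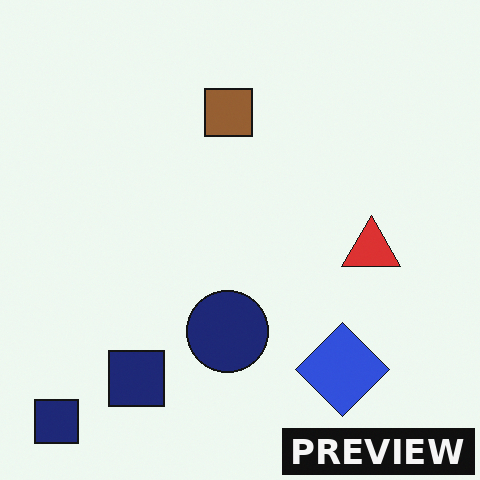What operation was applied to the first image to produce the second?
It was watermarked with the text "PREVIEW" in the lower-right corner.

A dark label reading "PREVIEW" appears in the lower-right corner.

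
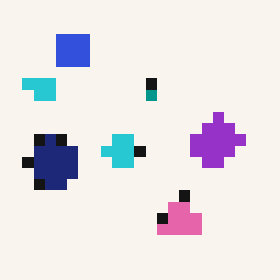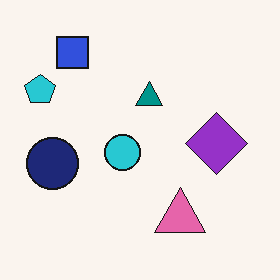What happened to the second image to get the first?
The image was coarsely pixelated.

Shapes are reduced to large square blocks; fine edges and outlines are lost — a downscale-then-upscale (mosaic) effect.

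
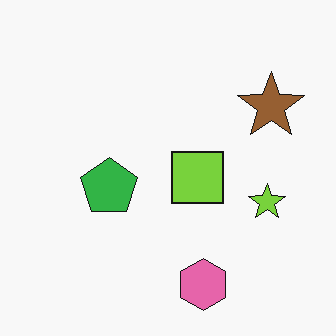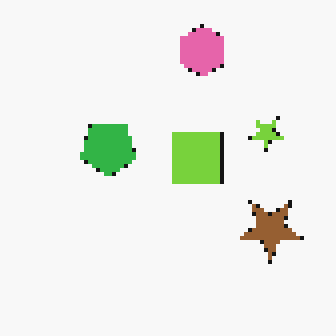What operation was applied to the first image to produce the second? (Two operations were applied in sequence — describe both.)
The transformation is: flipped vertically (top ↔ bottom), then mildly pixelated.

The pink hexagon is in the bottom of the first image and the top of the second — shapes on opposite sides of the horizontal midline have swapped in a mirror flip. Shapes are reduced to large square blocks; fine edges and outlines are lost — a downscale-then-upscale (mosaic) effect.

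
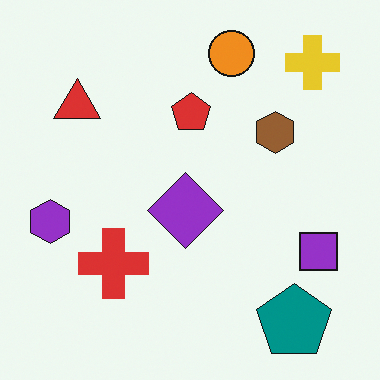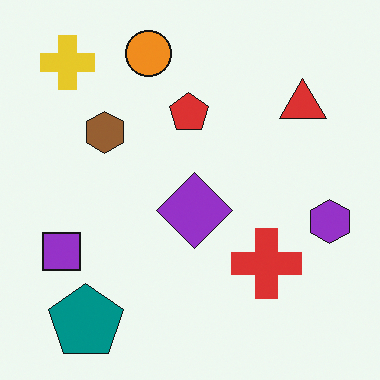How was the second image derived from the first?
The image was flipped horizontally (left ↔ right).

The purple hexagon is in the left of the first image and the right of the second — shapes on opposite sides of the vertical midline have swapped in a mirror flip.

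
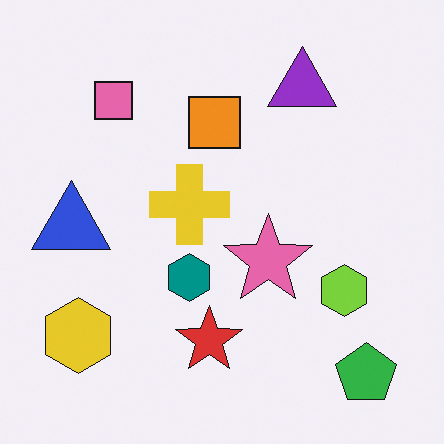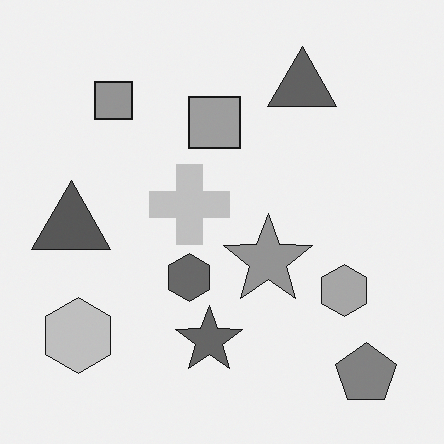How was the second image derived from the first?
It was converted to grayscale.

All color is removed — every shape is now a shade of grey.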